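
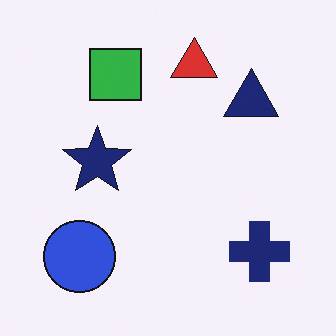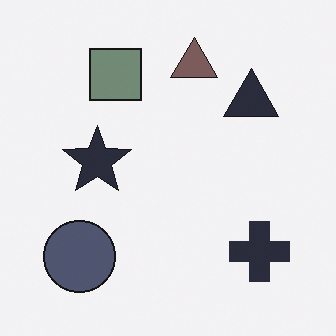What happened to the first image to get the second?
It was heavily desaturated.

All colors are more muted and greyish — a global saturation change.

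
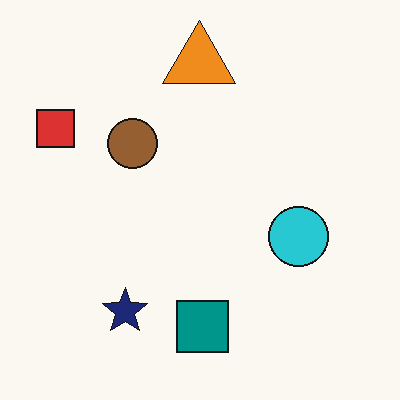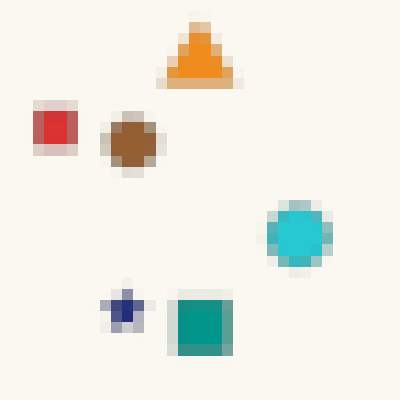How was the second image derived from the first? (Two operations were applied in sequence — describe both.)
Noticeably gaussian-blurred, then heavily pixelated into large blocks.

Shape edges and outlines are uniformly softened across the whole image. Shapes are reduced to large square blocks; fine edges and outlines are lost — a downscale-then-upscale (mosaic) effect.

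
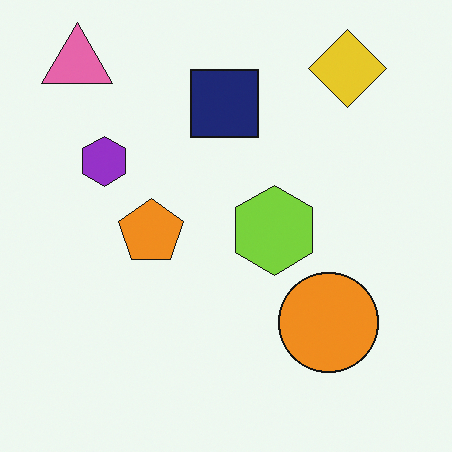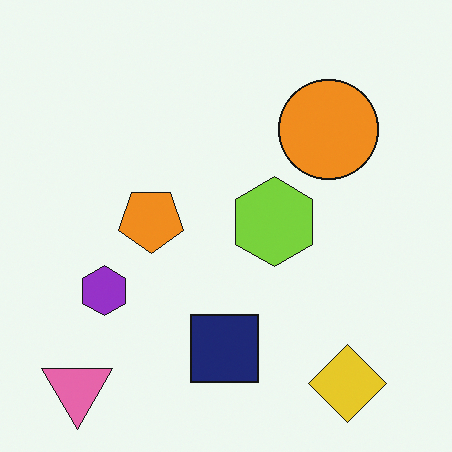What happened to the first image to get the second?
The image was flipped vertically (top ↔ bottom).

The pink triangle is in the top-left of the first image and the bottom-left of the second — shapes on opposite sides of the horizontal midline have swapped in a mirror flip.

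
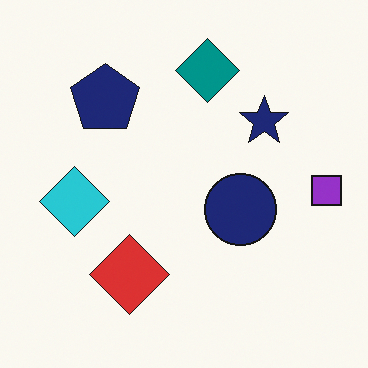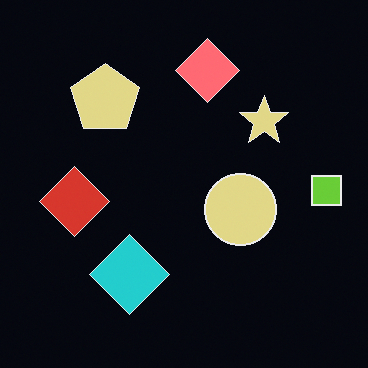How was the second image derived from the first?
It was color-inverted (negative).

The light background has become dark and every shape's color is its complement — a photographic negative.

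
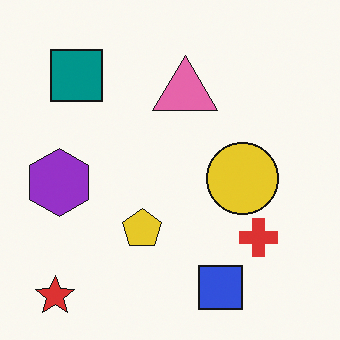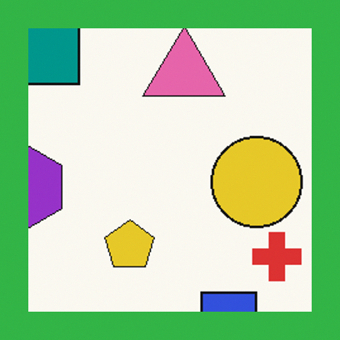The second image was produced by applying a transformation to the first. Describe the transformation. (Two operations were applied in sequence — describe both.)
The image was cropped to a modestly smaller region and rescaled, then framed with a green border.

The visible shapes are larger and the field of view is narrower; shapes near the original edges may be partly or wholly outside the frame — a crop-and-rescale. A solid green frame runs around the edge of the second image, with the content slightly shrunk inside it.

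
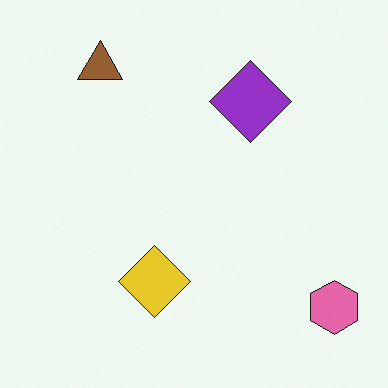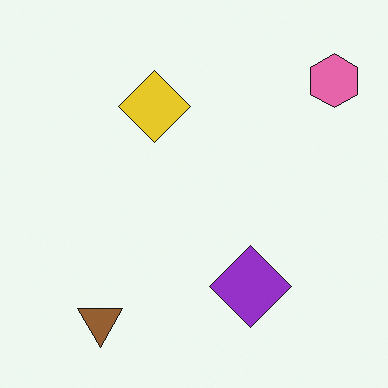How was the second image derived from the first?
The transformation is: flipped vertically (top ↔ bottom).

The brown triangle is in the top-left of the first image and the bottom-left of the second — shapes on opposite sides of the horizontal midline have swapped in a mirror flip.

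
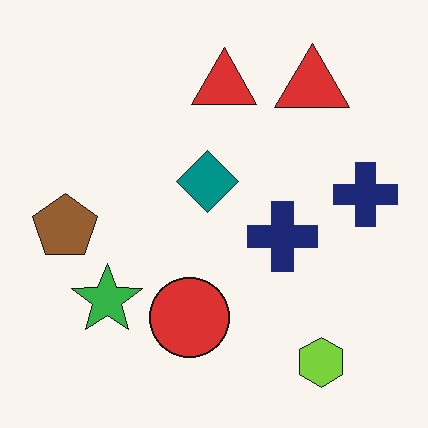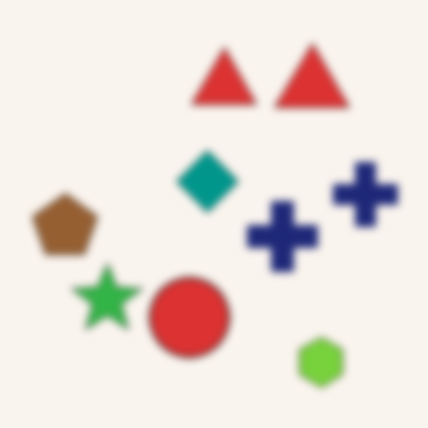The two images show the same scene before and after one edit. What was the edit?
The transformation is: moderately blurred.

Shape edges and outlines are uniformly softened across the whole image.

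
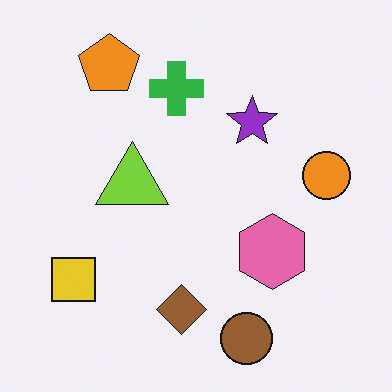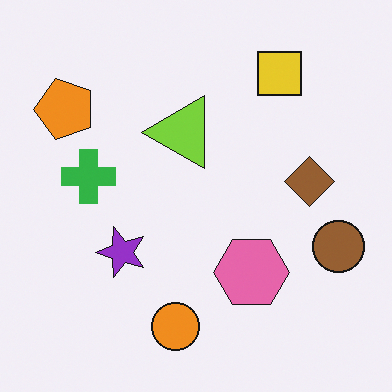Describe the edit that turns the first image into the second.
The transformation is: transposed (reflected across the top-left ↔ bottom-right diagonal).

Shapes have swapped their row and column positions — what was in the top-right is now in the bottom-left — a diagonal reflection.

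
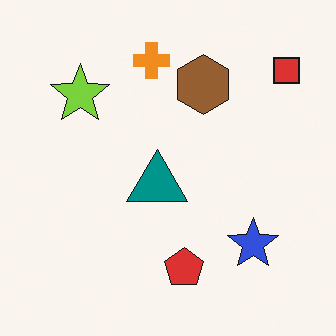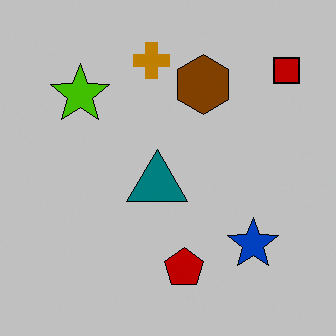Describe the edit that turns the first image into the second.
The second image is the first aggressively posterized.

Each flat color has snapped to a coarser quantized level — most visibly, the near-white background has dropped to a flat grey.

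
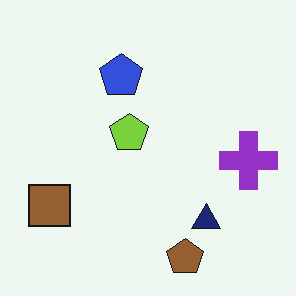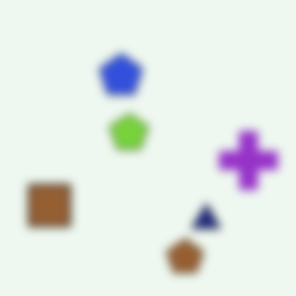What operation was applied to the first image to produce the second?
This is the original image moderately blurred.

Shape edges and outlines are uniformly softened across the whole image.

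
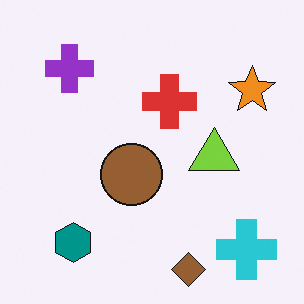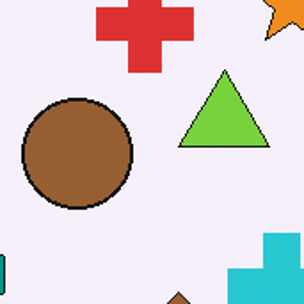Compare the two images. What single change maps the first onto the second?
The transformation is: cropped tightly and scaled back up.

The visible shapes are larger and the field of view is narrower; shapes near the original edges may be partly or wholly outside the frame — a crop-and-rescale.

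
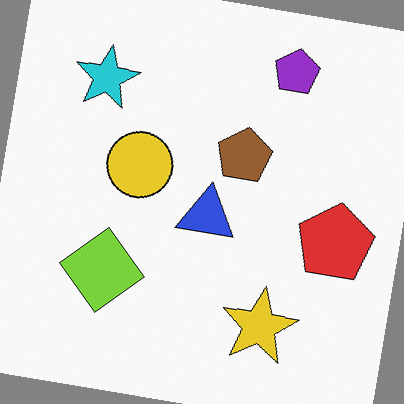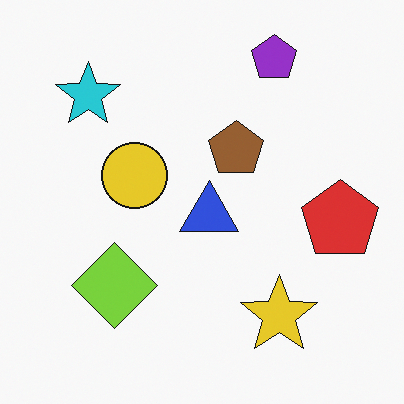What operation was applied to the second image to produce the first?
The image was rotated clockwise by a few degrees.

Every shape is tilted by the same angle and the image corners show triangular fill wedges — a whole-image rotation by a non-right angle.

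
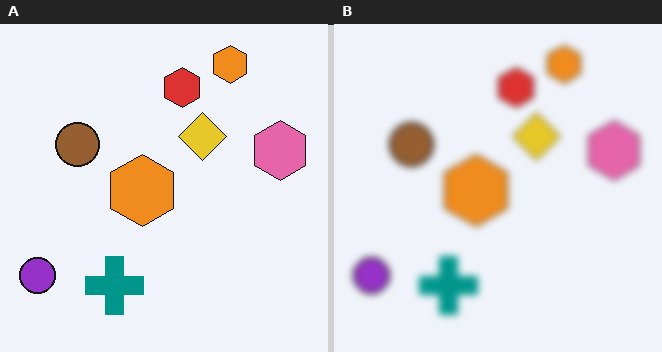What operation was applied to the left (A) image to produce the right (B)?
This is the original image moderately blurred.

Shape edges and outlines are uniformly softened across the whole image.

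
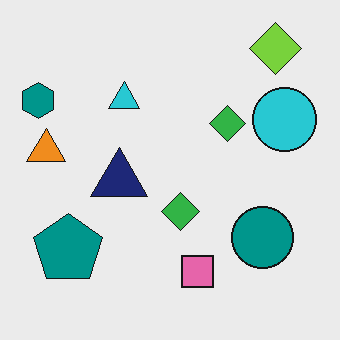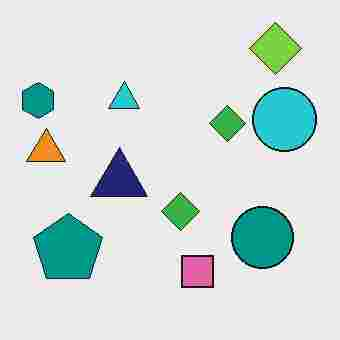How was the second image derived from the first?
It was degraded with heavy JPEG compression.

Blocky 8×8 compression artifacts appear around shape edges and the flat background shows ringing — characteristic JPEG degradation.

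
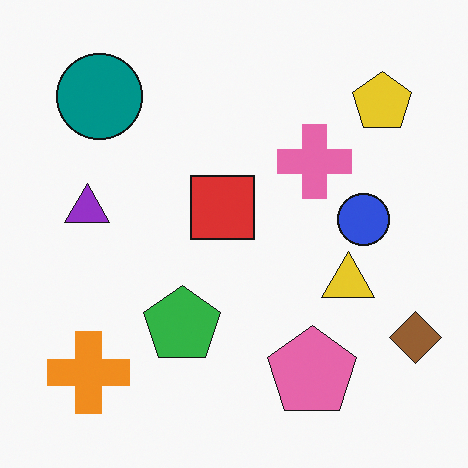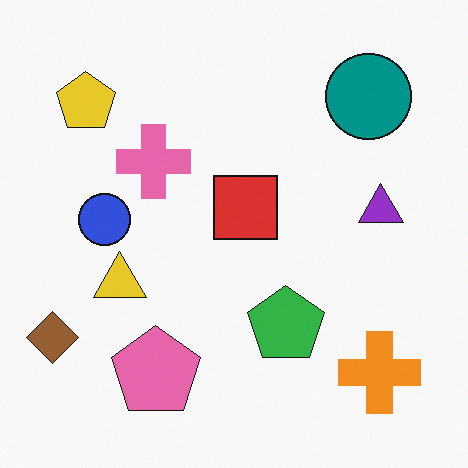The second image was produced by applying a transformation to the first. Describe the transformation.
The transformation is: flipped horizontally (left ↔ right).

The brown diamond is in the bottom-right of the first image and the bottom-left of the second — shapes on opposite sides of the vertical midline have swapped in a mirror flip.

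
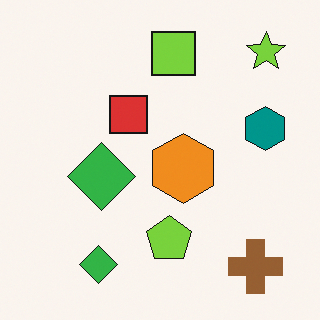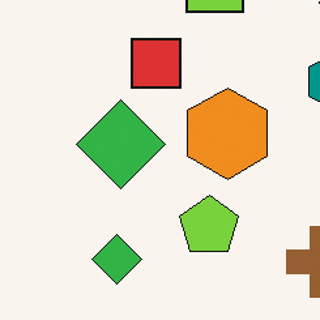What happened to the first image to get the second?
It was cropped to a modestly smaller region and rescaled.

The visible shapes are larger and the field of view is narrower; shapes near the original edges may be partly or wholly outside the frame — a crop-and-rescale.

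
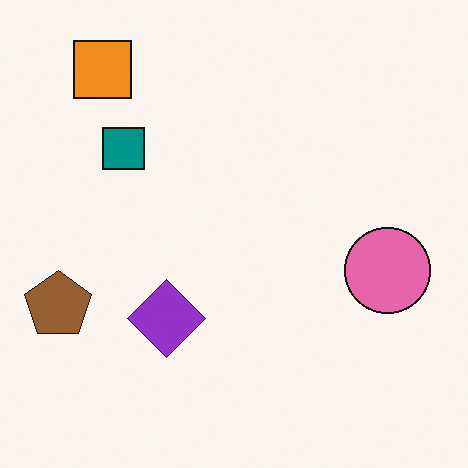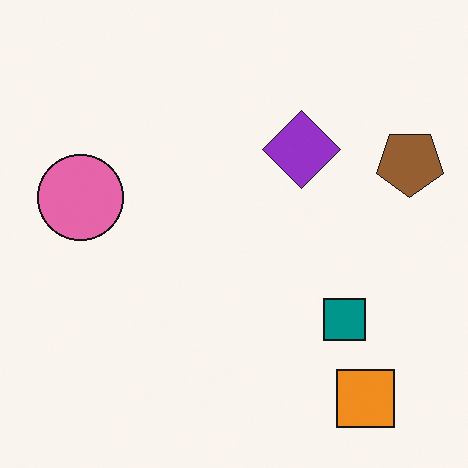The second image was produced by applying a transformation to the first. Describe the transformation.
It was rotated 180°.

The orange square sits in the top-left of the first image and the bottom-right of the second — consistent with a whole-image 180° rotation.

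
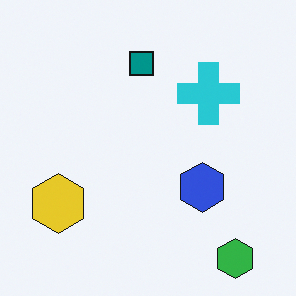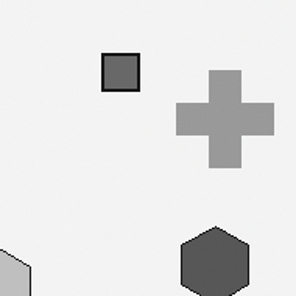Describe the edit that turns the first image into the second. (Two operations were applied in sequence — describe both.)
The transformation is: cropped slightly and scaled back up, then converted to grayscale.

The visible shapes are larger and the field of view is narrower; shapes near the original edges may be partly or wholly outside the frame — a crop-and-rescale. All color is removed — every shape is now a shade of grey.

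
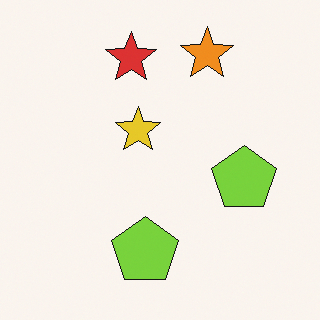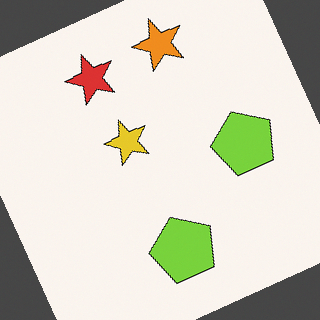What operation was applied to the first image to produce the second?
It was rotated counter-clockwise by a clearly visible amount.

Every shape is tilted by the same angle and the image corners show triangular fill wedges — a whole-image rotation by a non-right angle.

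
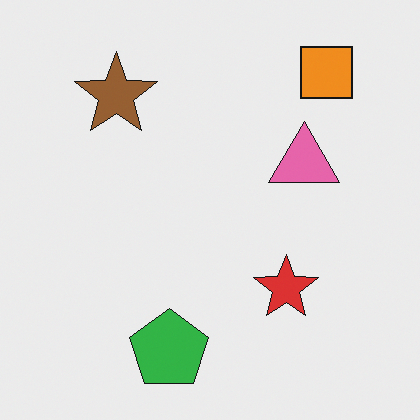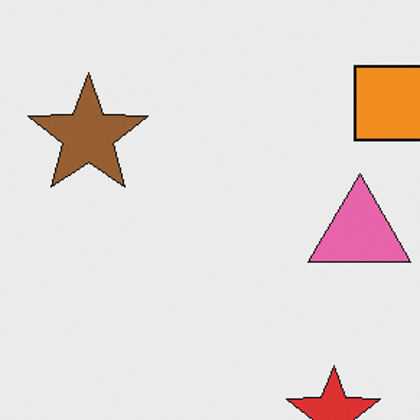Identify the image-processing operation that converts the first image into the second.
The transformation is: cropped to a modestly smaller region and rescaled.

The visible shapes are larger and the field of view is narrower; shapes near the original edges may be partly or wholly outside the frame — a crop-and-rescale.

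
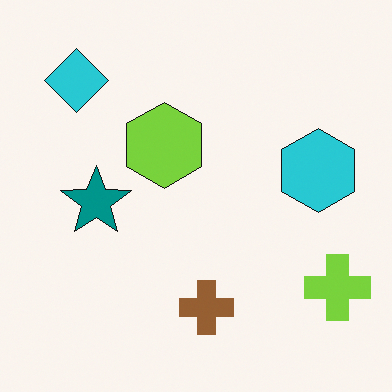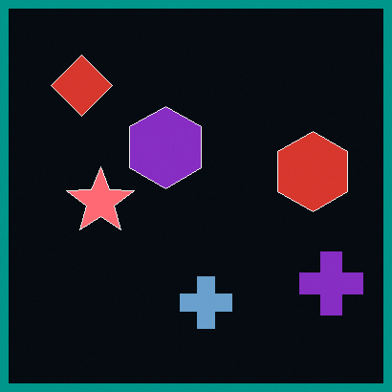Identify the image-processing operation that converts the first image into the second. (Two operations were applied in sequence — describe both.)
It was color-inverted (negative), then framed with a teal border.

The light background has become dark and every shape's color is its complement — a photographic negative. A solid teal frame runs around the edge of the second image, with the content slightly shrunk inside it.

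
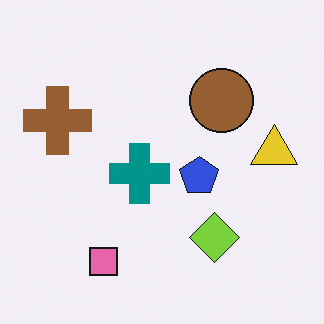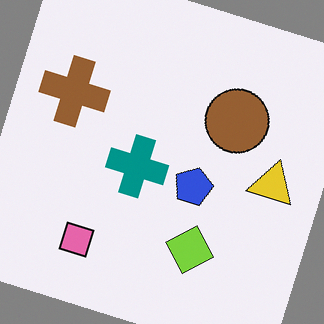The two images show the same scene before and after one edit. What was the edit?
Rotated clockwise by a clearly visible amount.

Every shape is tilted by the same angle and the image corners show triangular fill wedges — a whole-image rotation by a non-right angle.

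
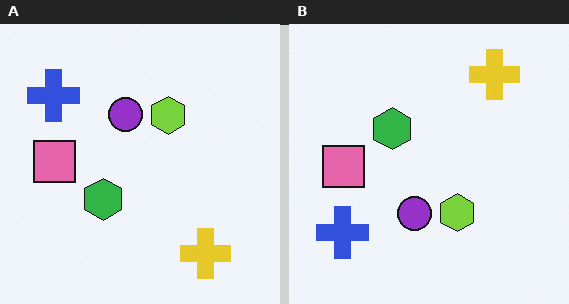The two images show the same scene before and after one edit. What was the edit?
The image was flipped vertically (top ↔ bottom).

The yellow cross is in the bottom-right of the left (A) image and the top-right of the right (B) — shapes on opposite sides of the horizontal midline have swapped in a mirror flip.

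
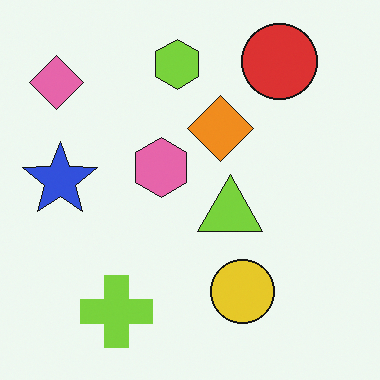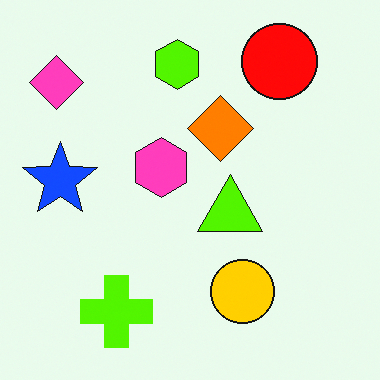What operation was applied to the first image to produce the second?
The image was heavily oversaturated.

All colors are more vivid — a global saturation change.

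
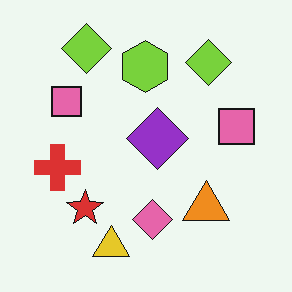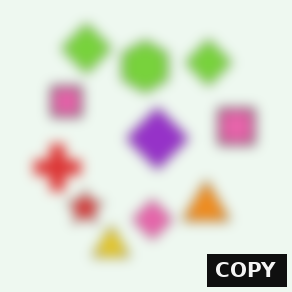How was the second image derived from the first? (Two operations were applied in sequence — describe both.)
This is the original image heavily blurred, then watermarked with the text "COPY" in the lower-right corner.

Shape edges and outlines are uniformly softened across the whole image. A dark label reading "COPY" appears in the lower-right corner.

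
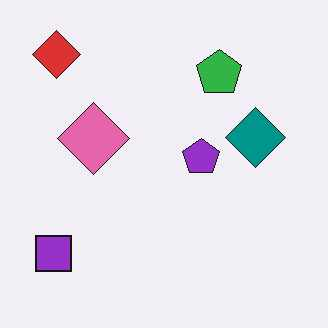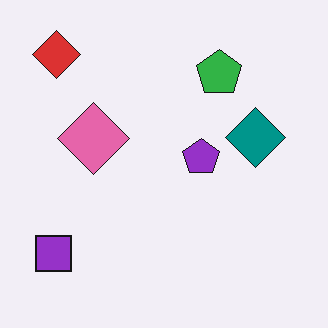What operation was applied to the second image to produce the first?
It was given moderate JPEG compression.

Blocky 8×8 compression artifacts appear around shape edges and the flat background shows ringing — characteristic JPEG degradation.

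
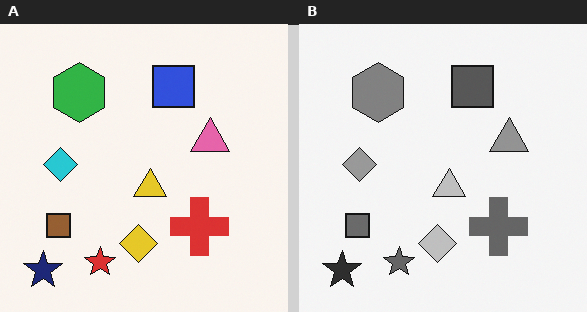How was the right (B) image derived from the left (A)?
The image was converted to grayscale.

All color is removed — every shape is now a shade of grey.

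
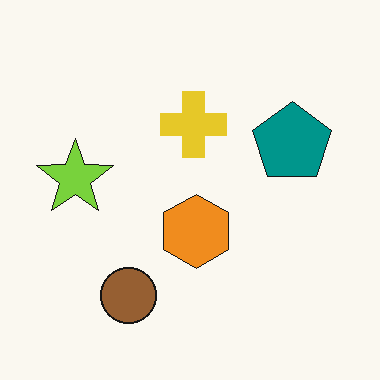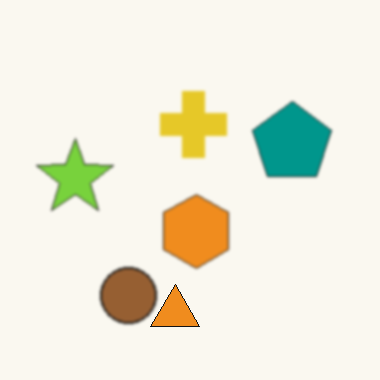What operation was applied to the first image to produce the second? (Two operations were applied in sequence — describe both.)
The transformation is: given a subtle gaussian blur, then overlaid with an additional orange triangle.

Shape edges and outlines are uniformly softened across the whole image. An orange triangle appears in the second image that is absent from the first.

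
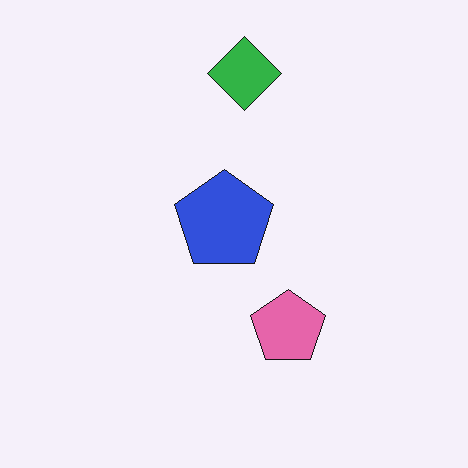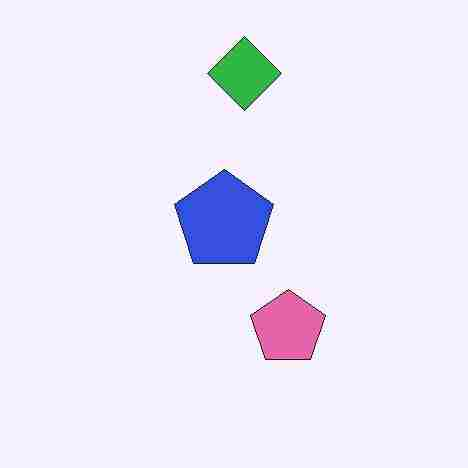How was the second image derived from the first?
The transformation is: heavily JPEG-compressed with obvious blocking artifacts.

Blocky 8×8 compression artifacts appear around shape edges and the flat background shows ringing — characteristic JPEG degradation.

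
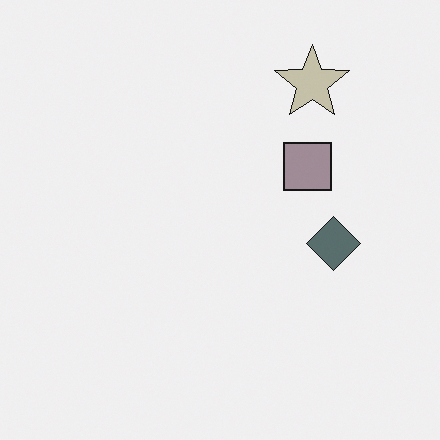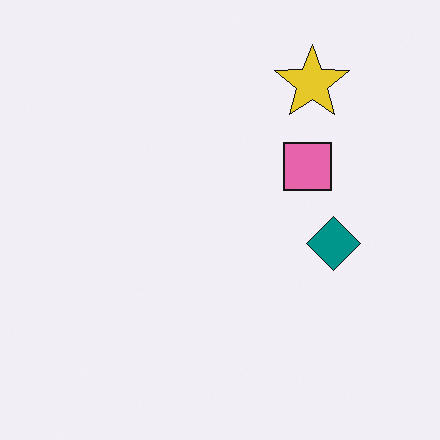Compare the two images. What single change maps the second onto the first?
The transformation is: heavily desaturated.

All colors are more muted and greyish — a global saturation change.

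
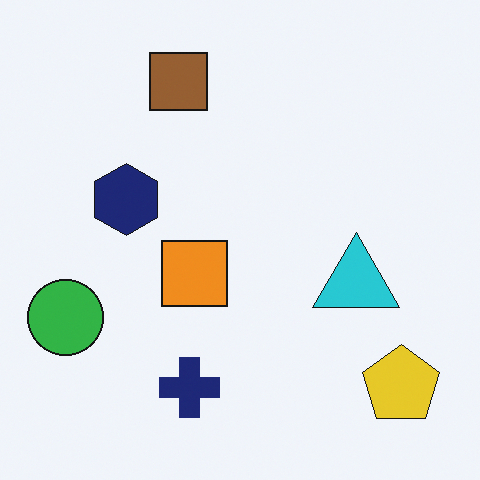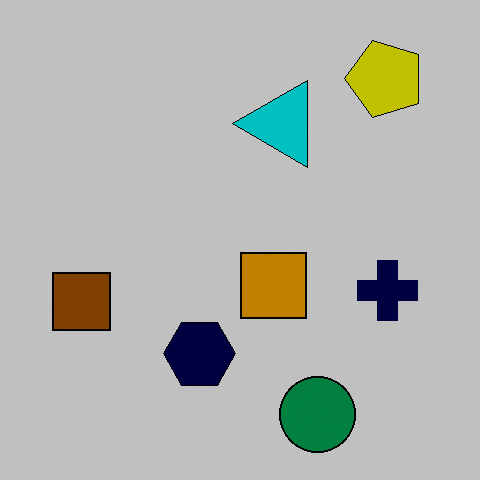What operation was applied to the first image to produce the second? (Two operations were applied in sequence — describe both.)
The image was heavily posterized to just a handful of flat colors, then rotated 90° counter-clockwise.

Each flat color has snapped to a coarser quantized level — most visibly, the near-white background has dropped to a flat grey. The yellow pentagon sits in the bottom-right of the first image and the top-right of the second — consistent with a whole-image 90° counter-clockwise rotation.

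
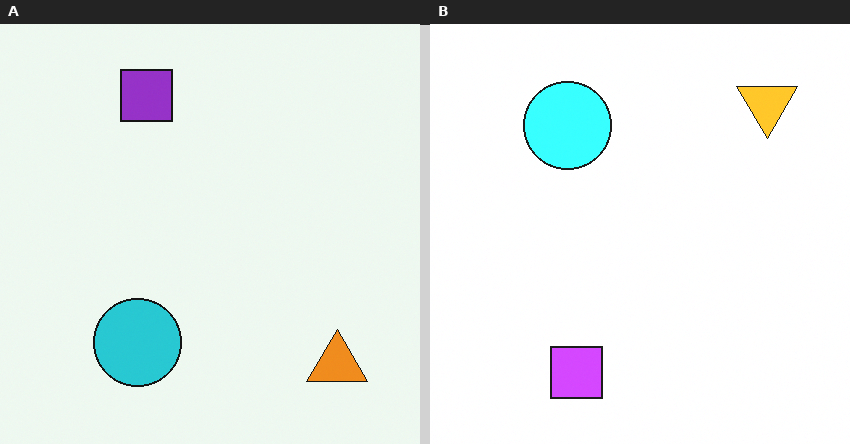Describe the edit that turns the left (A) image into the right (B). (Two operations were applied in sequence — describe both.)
The transformation is: substantially brightened, then flipped vertically (top ↔ bottom).

Every pixel — background and shapes alike — is uniformly brightened. The purple square is in the top of the left (A) image and the bottom of the right (B) — shapes on opposite sides of the horizontal midline have swapped in a mirror flip.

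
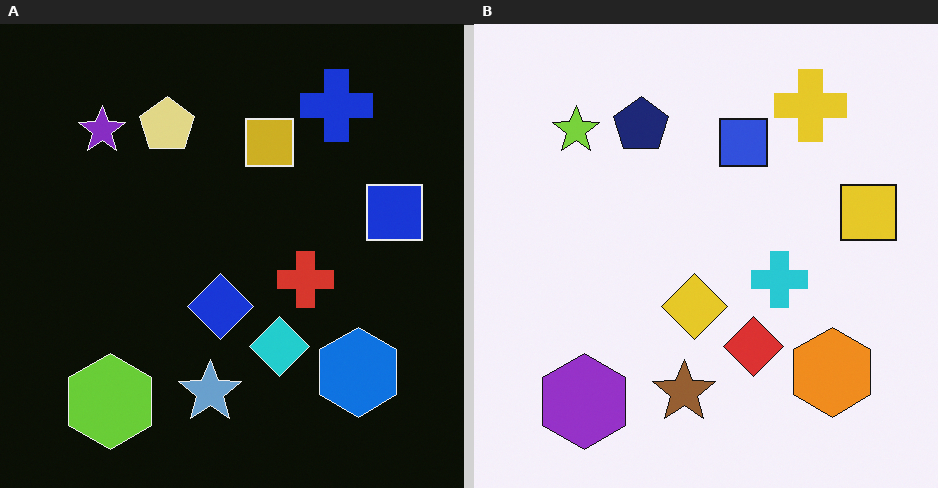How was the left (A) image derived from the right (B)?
Color-inverted (negative).

The light background has become dark and every shape's color is its complement — a photographic negative.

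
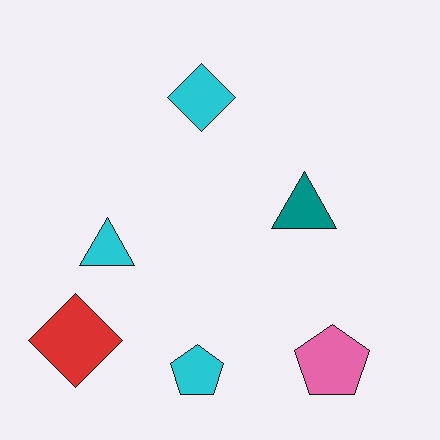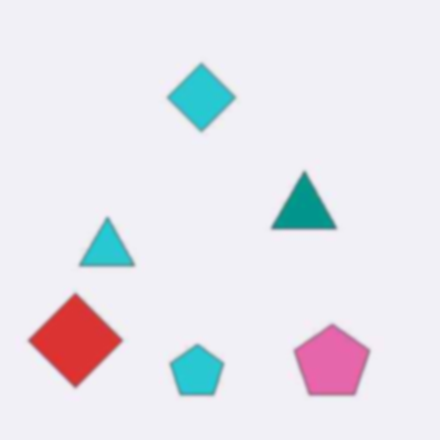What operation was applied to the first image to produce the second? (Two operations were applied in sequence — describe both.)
The second image is the first JPEG-compressed with visible artifacts, then given a subtle gaussian blur.

Blocky 8×8 compression artifacts appear around shape edges and the flat background shows ringing — characteristic JPEG degradation. Shape edges and outlines are uniformly softened across the whole image.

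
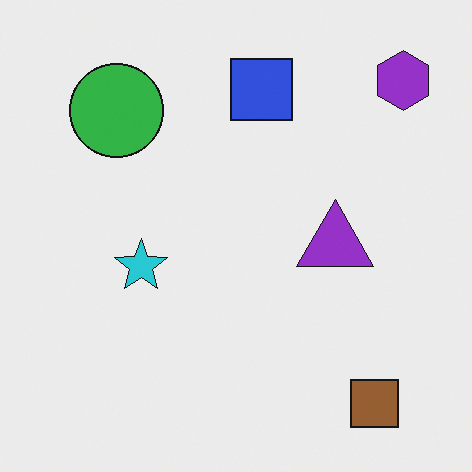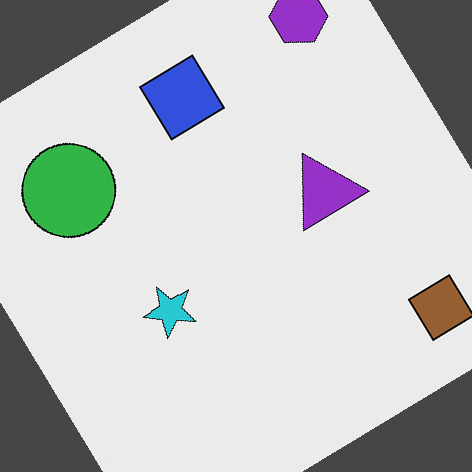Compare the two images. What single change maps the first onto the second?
The transformation is: rotated counter-clockwise by a large amount — several tens of degrees.

Every shape is tilted by the same angle and the image corners show triangular fill wedges — a whole-image rotation by a non-right angle.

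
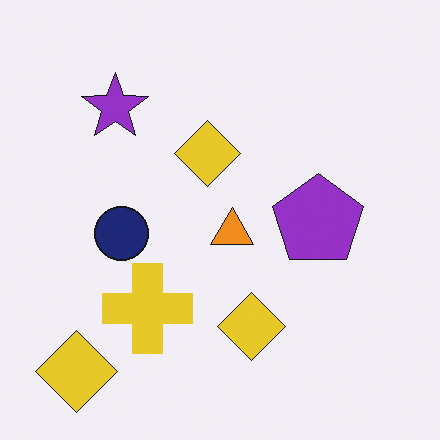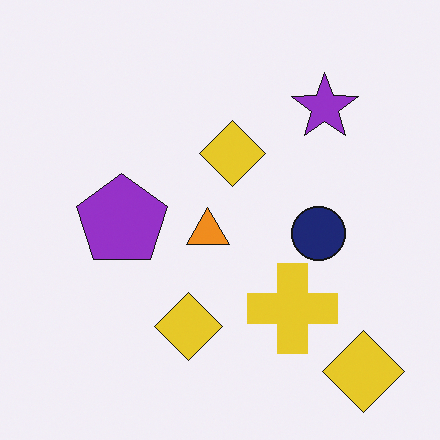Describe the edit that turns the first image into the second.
This is the original image flipped horizontally (left ↔ right).

The purple star is in the top-left of the first image and the top-right of the second — shapes on opposite sides of the vertical midline have swapped in a mirror flip.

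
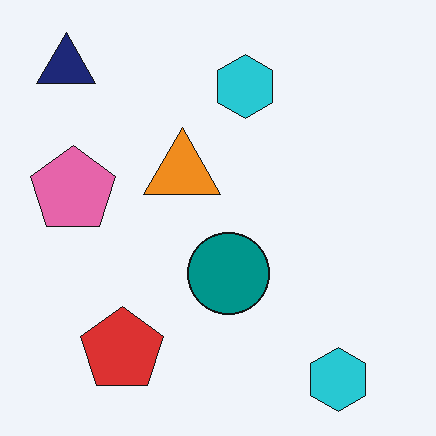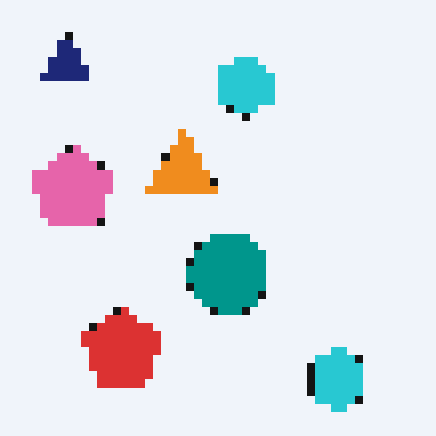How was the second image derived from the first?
The image was moderately pixelated.

Shapes are reduced to large square blocks; fine edges and outlines are lost — a downscale-then-upscale (mosaic) effect.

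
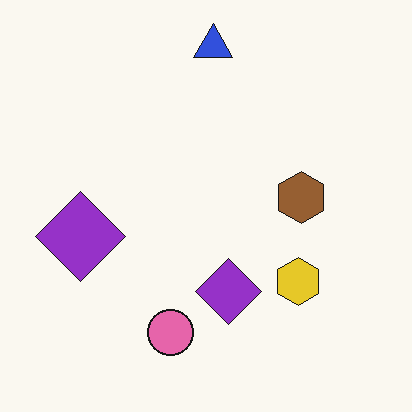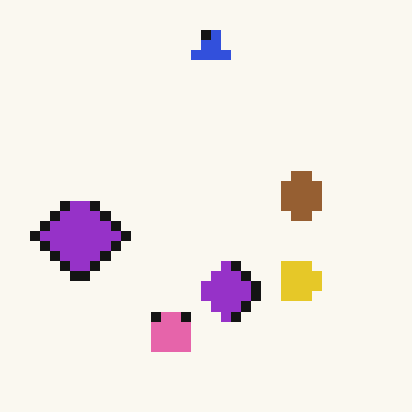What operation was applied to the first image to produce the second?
Coarsely pixelated.

Shapes are reduced to large square blocks; fine edges and outlines are lost — a downscale-then-upscale (mosaic) effect.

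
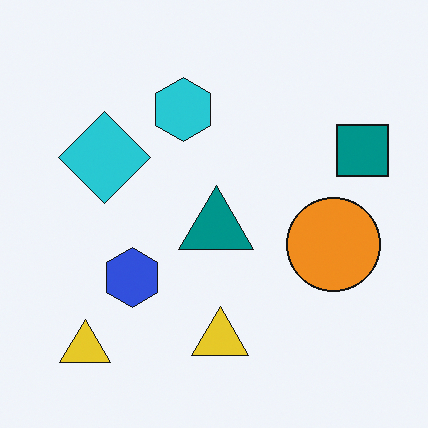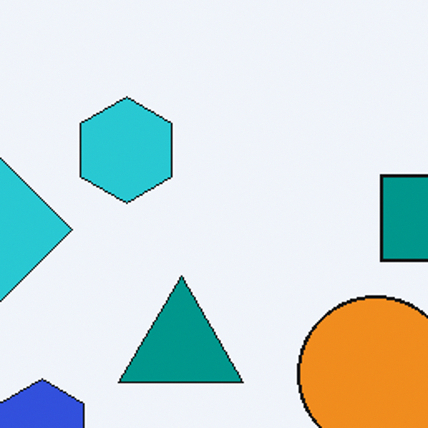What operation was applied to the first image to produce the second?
Cropped tightly and scaled back up.

The visible shapes are larger and the field of view is narrower; shapes near the original edges may be partly or wholly outside the frame — a crop-and-rescale.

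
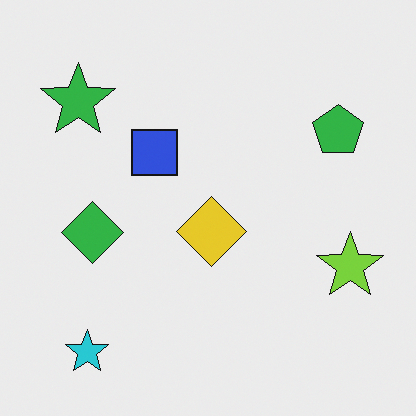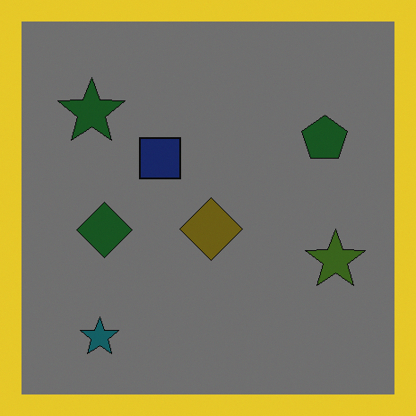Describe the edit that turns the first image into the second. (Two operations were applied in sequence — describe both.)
This is the original image substantially darkened, then framed with a yellow border.

Every pixel — background and shapes alike — is uniformly darkened. A solid yellow frame runs around the edge of the second image, with the content slightly shrunk inside it.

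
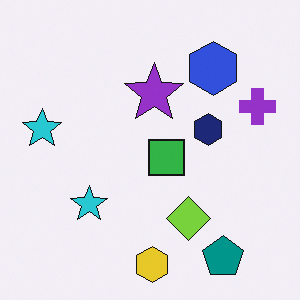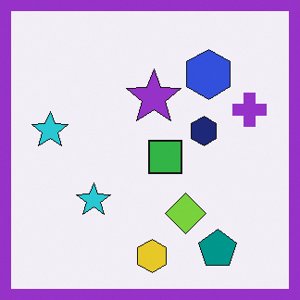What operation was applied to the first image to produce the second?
The transformation is: framed with a purple border.

A solid purple frame runs around the edge of the second image, with the content slightly shrunk inside it.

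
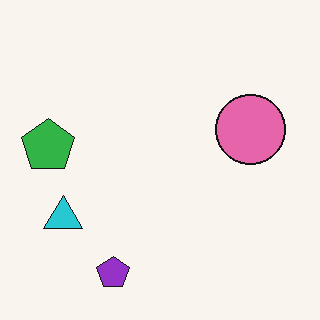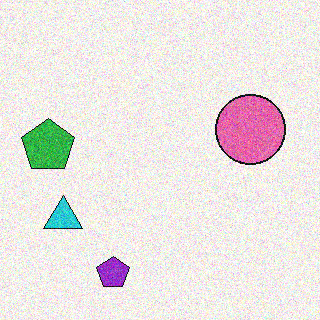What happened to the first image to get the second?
Degraded with moderate additive noise.

Random speckle covers the whole image, including the flat background.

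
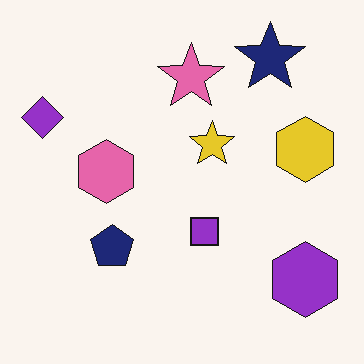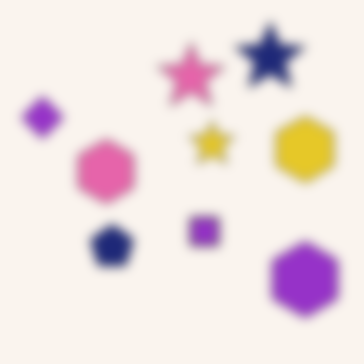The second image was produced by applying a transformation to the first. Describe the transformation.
The second image is the first heavily blurred.

Shape edges and outlines are uniformly softened across the whole image.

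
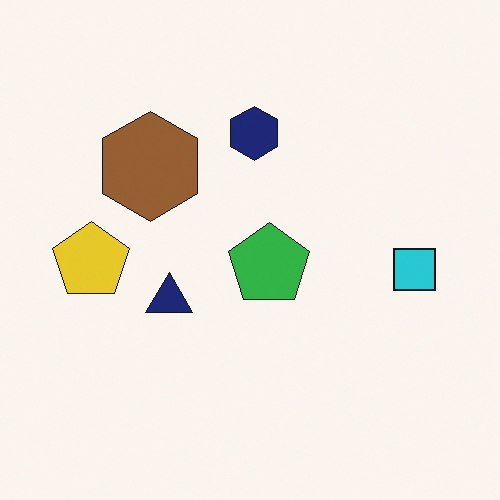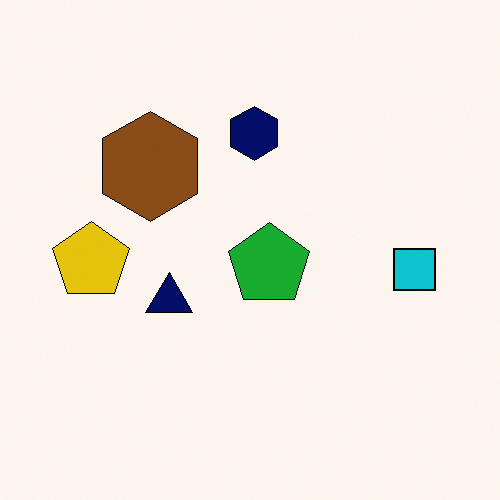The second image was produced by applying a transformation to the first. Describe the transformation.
This is the original image given slightly increased contrast.

Tones are pushed away from mid-grey across the whole image — a global contrast change.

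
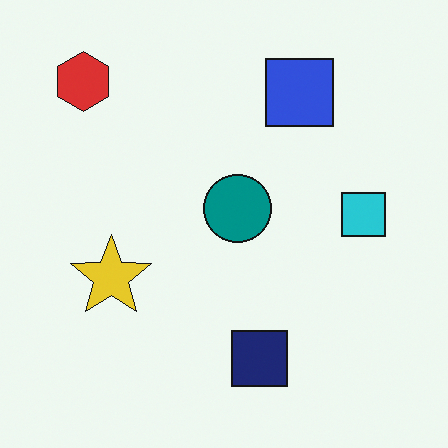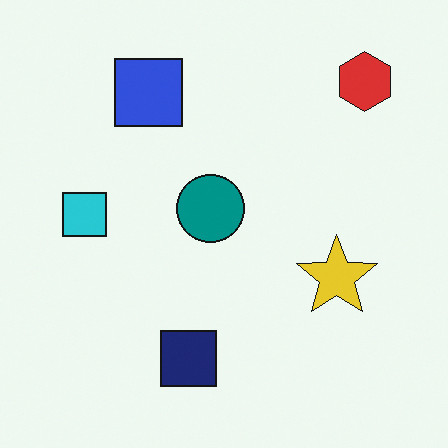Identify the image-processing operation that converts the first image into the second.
Flipped horizontally (left ↔ right).

The red hexagon is in the top-left of the first image and the top-right of the second — shapes on opposite sides of the vertical midline have swapped in a mirror flip.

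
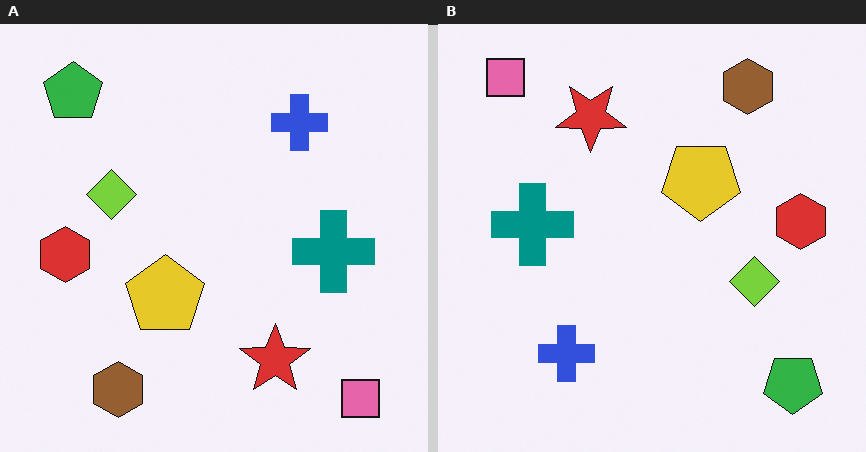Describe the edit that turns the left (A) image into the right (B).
The image was rotated 180°.

The pink square sits in the bottom-right of the left (A) image and the top-left of the right (B) — consistent with a whole-image 180° rotation.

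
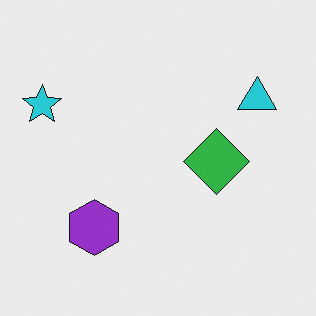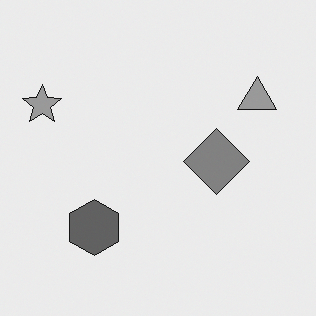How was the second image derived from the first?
Converted to grayscale.

All color is removed — every shape is now a shade of grey.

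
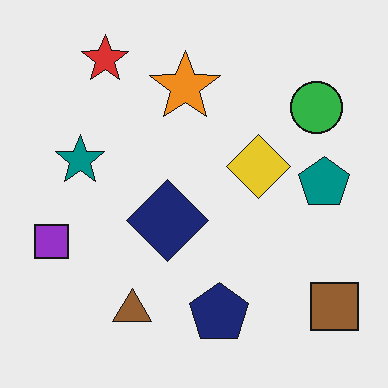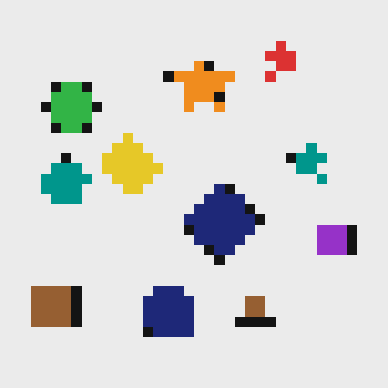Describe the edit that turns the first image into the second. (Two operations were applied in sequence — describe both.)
The second image is the first flipped horizontally (left ↔ right), then heavily pixelated into large blocks.

The purple square is in the left of the first image and the right of the second — shapes on opposite sides of the vertical midline have swapped in a mirror flip. Shapes are reduced to large square blocks; fine edges and outlines are lost — a downscale-then-upscale (mosaic) effect.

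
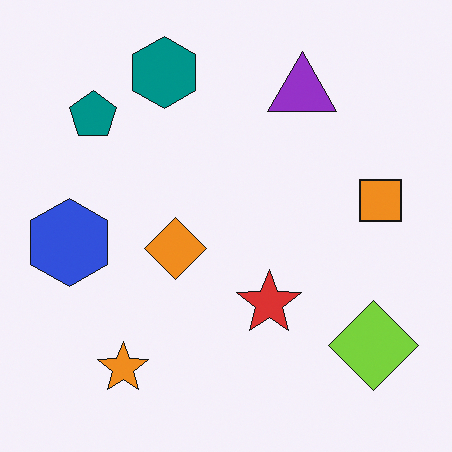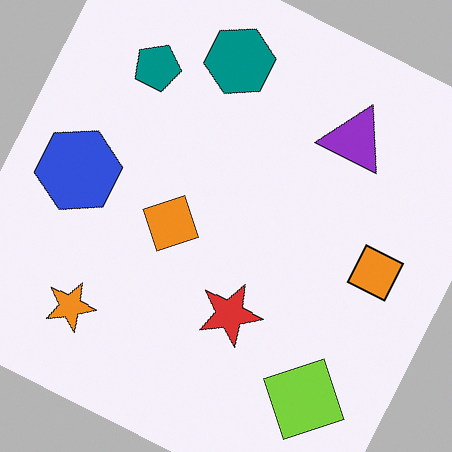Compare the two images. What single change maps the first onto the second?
The second image is the first rotated clockwise by a clearly visible amount.

Every shape is tilted by the same angle and the image corners show triangular fill wedges — a whole-image rotation by a non-right angle.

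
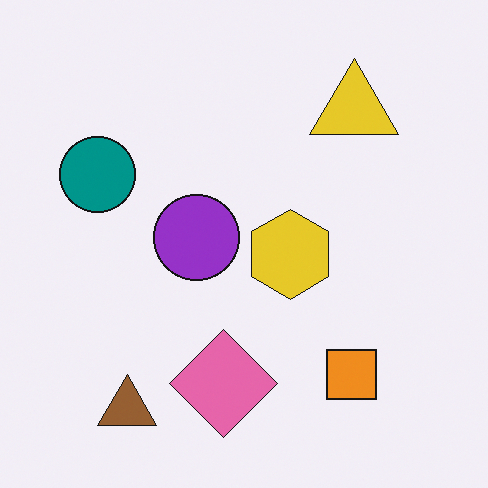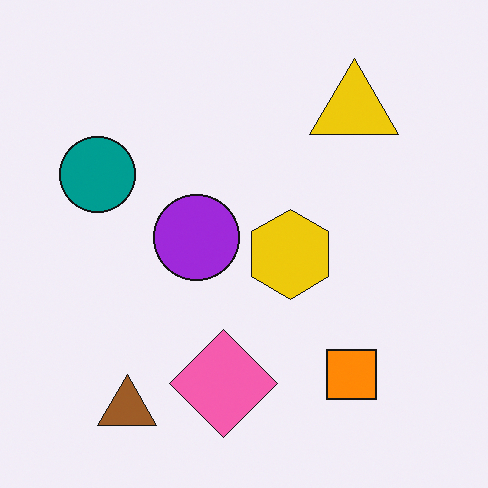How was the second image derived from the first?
It was slightly oversaturated.

All colors are more vivid — a global saturation change.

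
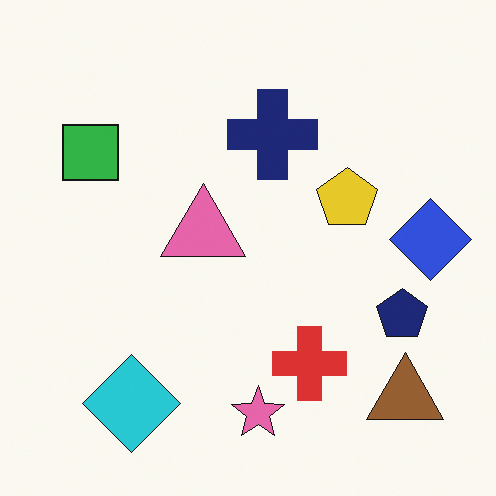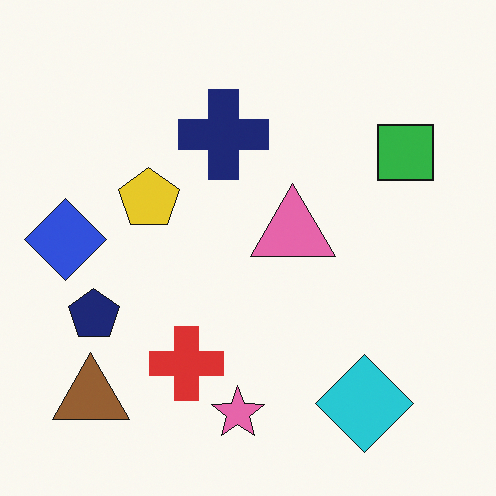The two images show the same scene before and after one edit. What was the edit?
Flipped horizontally (left ↔ right).

The blue diamond is in the right of the first image and the left of the second — shapes on opposite sides of the vertical midline have swapped in a mirror flip.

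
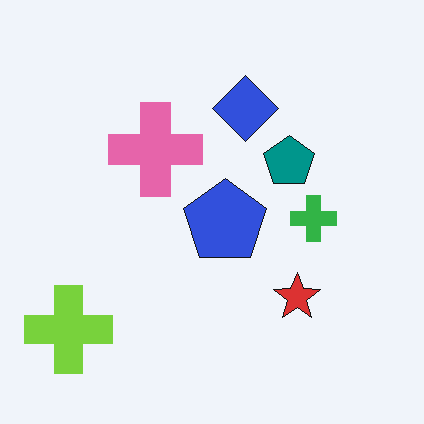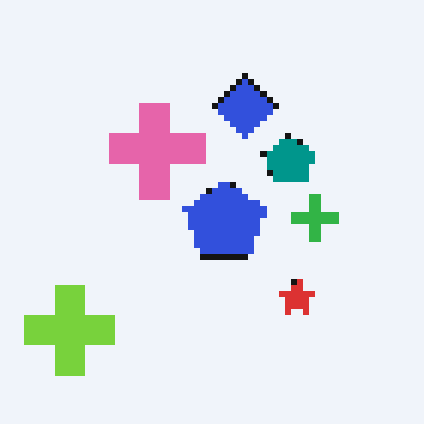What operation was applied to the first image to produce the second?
The image was pixelated into visible square blocks.

Shapes are reduced to large square blocks; fine edges and outlines are lost — a downscale-then-upscale (mosaic) effect.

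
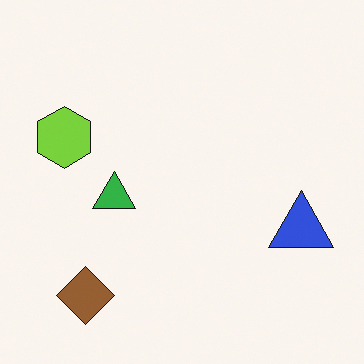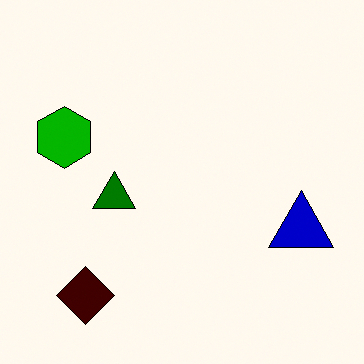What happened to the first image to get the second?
Boosted in contrast.

Tones are pushed away from mid-grey across the whole image — a global contrast change.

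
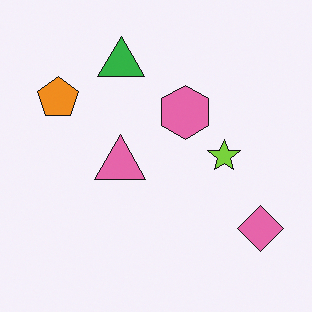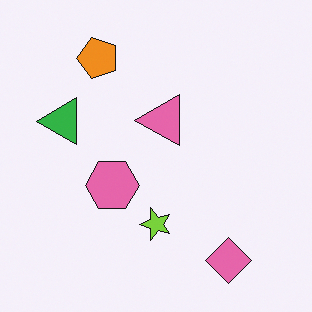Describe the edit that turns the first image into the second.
The image was transposed (reflected across the top-left ↔ bottom-right diagonal).

Shapes have swapped their row and column positions — what was in the top-right is now in the bottom-left — a diagonal reflection.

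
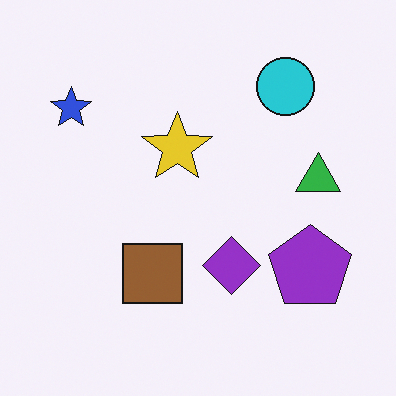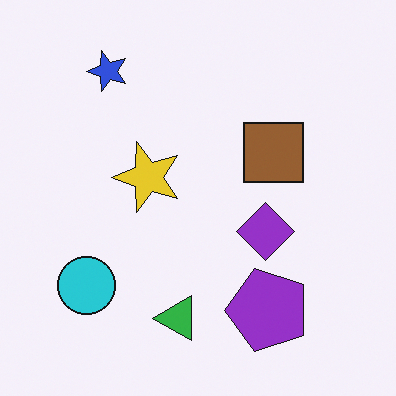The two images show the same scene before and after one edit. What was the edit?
The image was transposed (reflected across the top-left ↔ bottom-right diagonal).

Shapes have swapped their row and column positions — what was in the top-right is now in the bottom-left — a diagonal reflection.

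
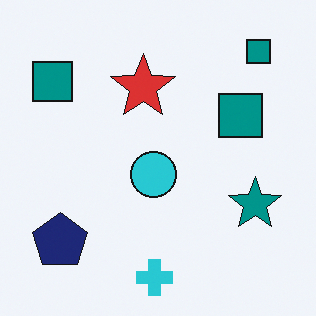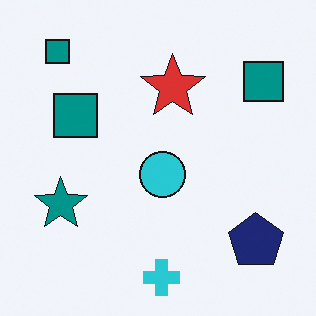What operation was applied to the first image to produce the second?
Flipped horizontally (left ↔ right).

The navy pentagon is in the bottom-left of the first image and the bottom-right of the second — shapes on opposite sides of the vertical midline have swapped in a mirror flip.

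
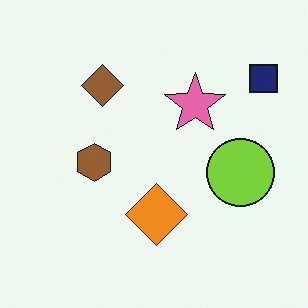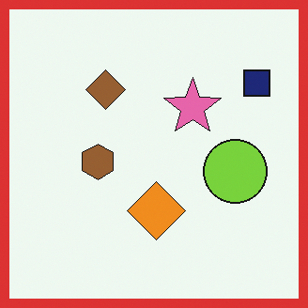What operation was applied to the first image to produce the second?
The image was framed with a red border.

A solid red frame runs around the edge of the second image, with the content slightly shrunk inside it.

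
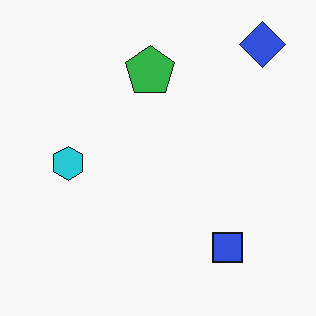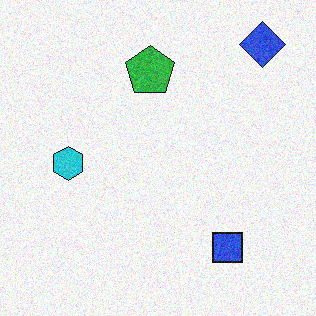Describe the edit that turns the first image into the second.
It was degraded with moderate additive noise.

Random speckle covers the whole image, including the flat background.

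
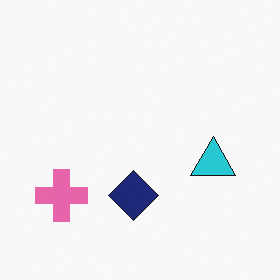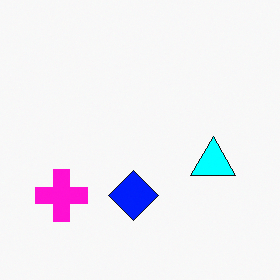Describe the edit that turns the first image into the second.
The transformation is: heavily oversaturated.

All colors are more vivid — a global saturation change.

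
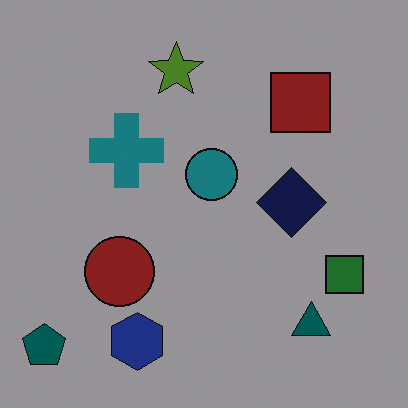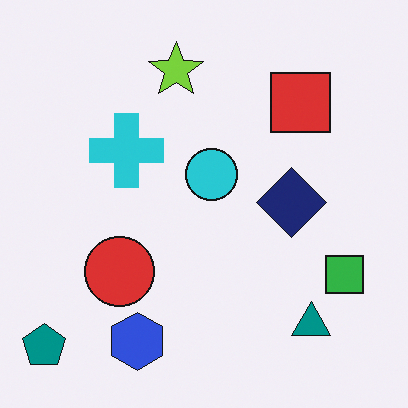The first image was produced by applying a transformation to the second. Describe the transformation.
It was darkened a lot.

Every pixel — background and shapes alike — is uniformly darkened.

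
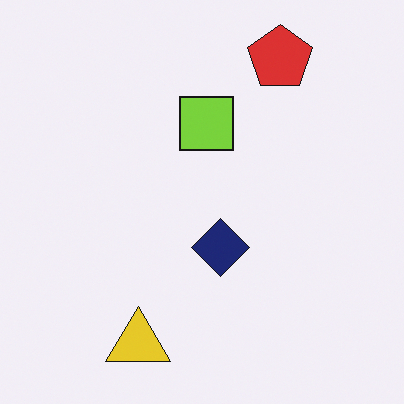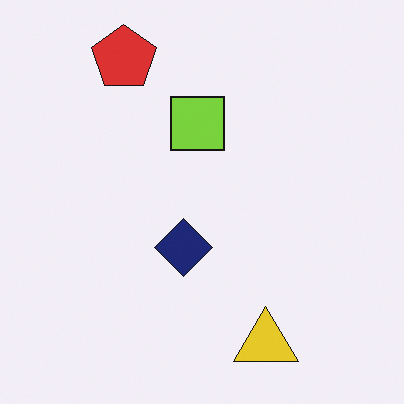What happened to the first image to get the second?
The second image is the first flipped horizontally (left ↔ right).

The red pentagon is in the top-right of the first image and the top-left of the second — shapes on opposite sides of the vertical midline have swapped in a mirror flip.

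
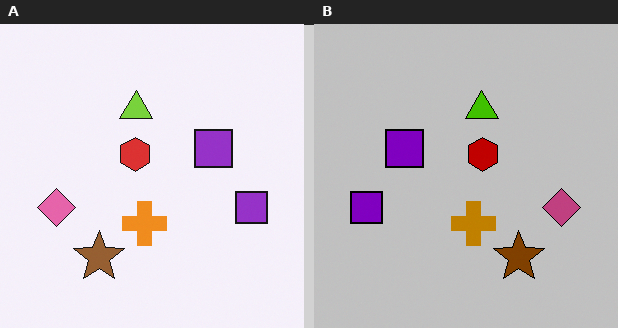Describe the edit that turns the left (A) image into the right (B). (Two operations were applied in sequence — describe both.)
Flipped horizontally (left ↔ right), then aggressively posterized.

The pink diamond is in the left of the left (A) image and the right of the right (B) — shapes on opposite sides of the vertical midline have swapped in a mirror flip. Each flat color has snapped to a coarser quantized level — most visibly, the near-white background has dropped to a flat grey.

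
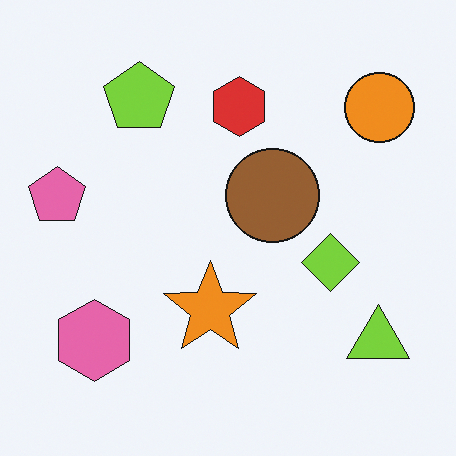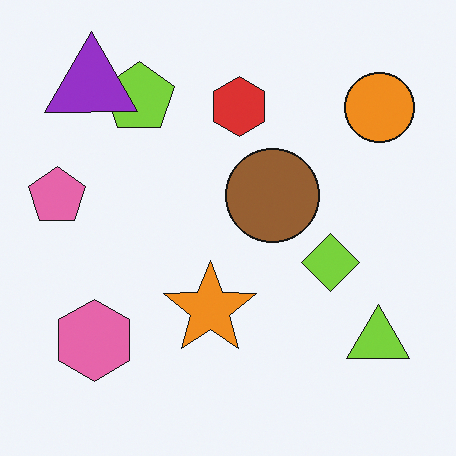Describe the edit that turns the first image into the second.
The second image is the first overlaid with an additional purple triangle.

A purple triangle appears in the second image that is absent from the first.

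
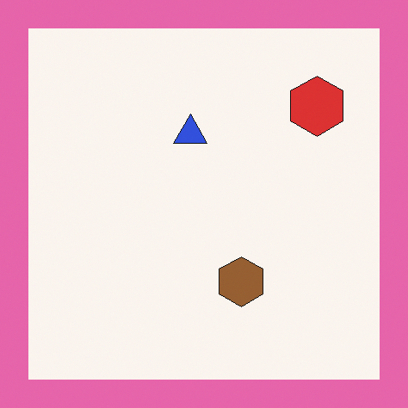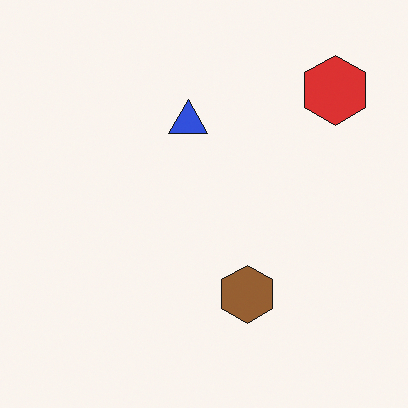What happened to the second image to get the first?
The image was framed with a pink border.

A solid pink frame runs around the edge of the first image, with the content slightly shrunk inside it.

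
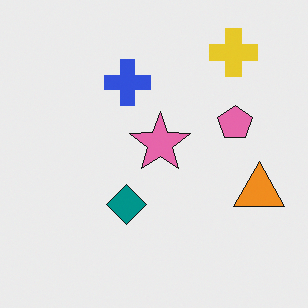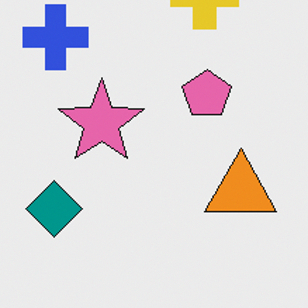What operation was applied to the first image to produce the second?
The transformation is: cropped to a modestly smaller region and rescaled.

The visible shapes are larger and the field of view is narrower; shapes near the original edges may be partly or wholly outside the frame — a crop-and-rescale.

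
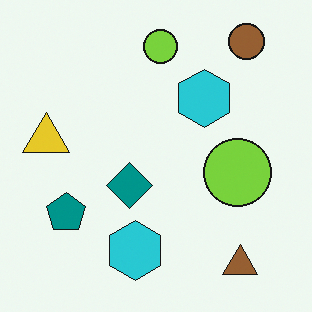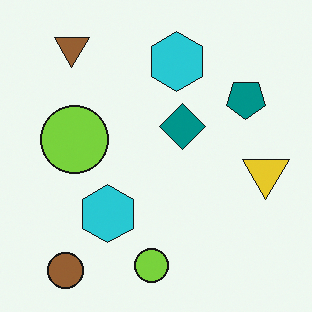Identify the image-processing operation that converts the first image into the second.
The second image is the first rotated 180°.

The brown circle sits in the top-right of the first image and the bottom-left of the second — consistent with a whole-image 180° rotation.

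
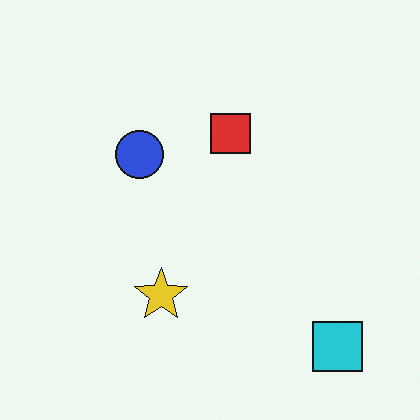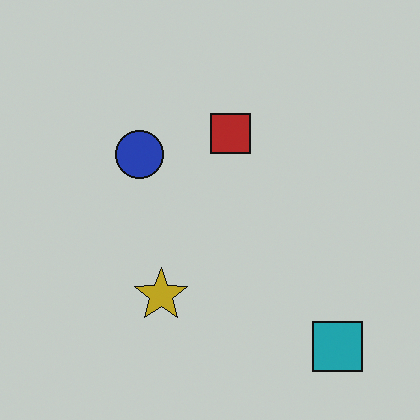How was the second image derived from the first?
This is the original image slightly darkened.

Every pixel — background and shapes alike — is uniformly darkened.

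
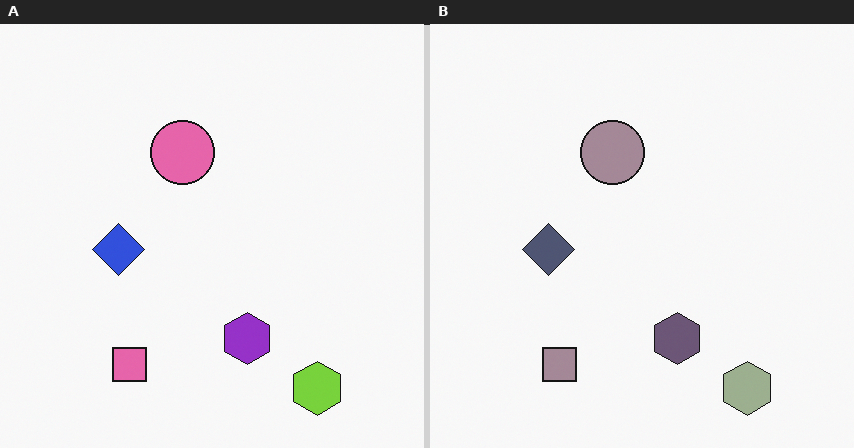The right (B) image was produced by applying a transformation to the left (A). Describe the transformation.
Heavily desaturated.

All colors are more muted and greyish — a global saturation change.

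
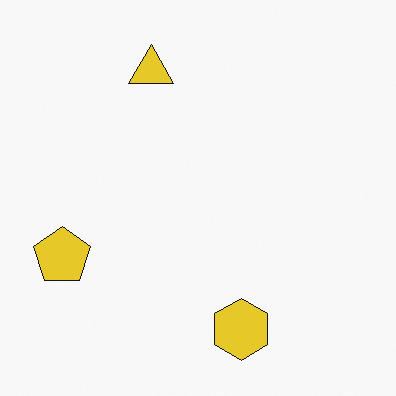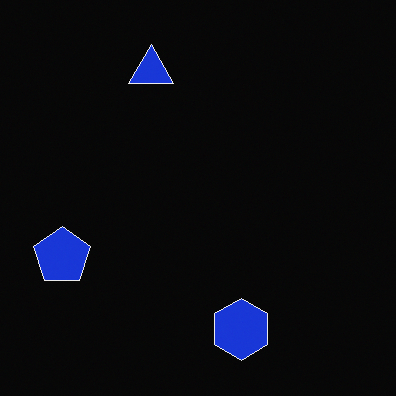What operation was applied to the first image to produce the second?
Color-inverted (negative).

The light background has become dark and every shape's color is its complement — a photographic negative.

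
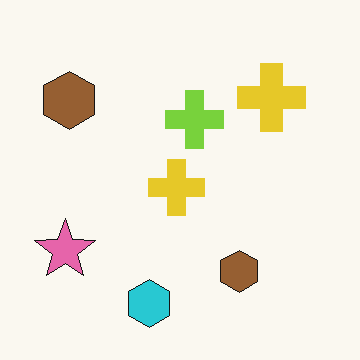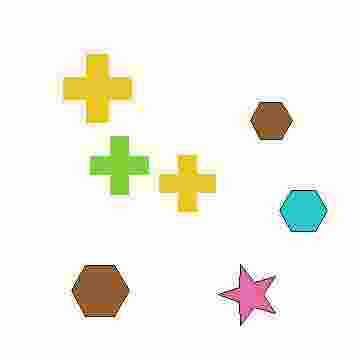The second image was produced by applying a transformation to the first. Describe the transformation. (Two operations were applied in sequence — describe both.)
Rotated 90° counter-clockwise, then degraded with heavy JPEG compression.

The pink star sits in the bottom-left of the first image and the bottom-right of the second — consistent with a whole-image 90° counter-clockwise rotation. Blocky 8×8 compression artifacts appear around shape edges and the flat background shows ringing — characteristic JPEG degradation.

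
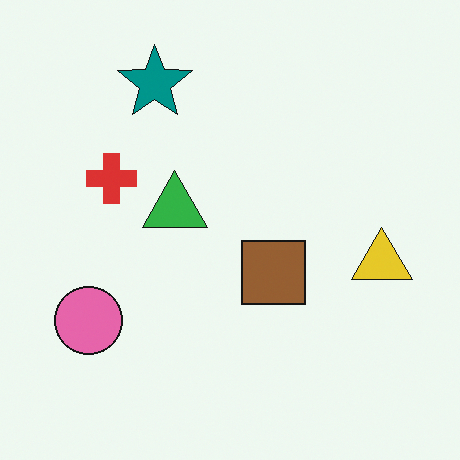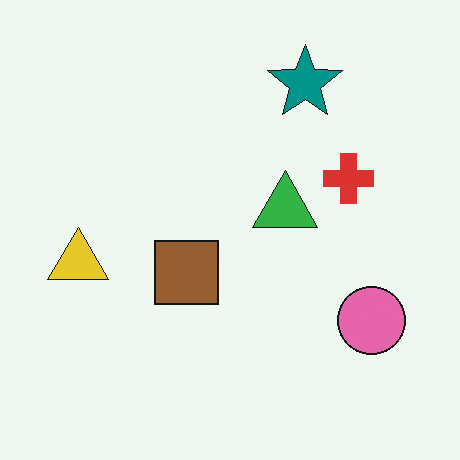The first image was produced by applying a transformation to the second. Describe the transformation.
The image was flipped horizontally (left ↔ right).

The yellow triangle is in the left of the second image and the right of the first — shapes on opposite sides of the vertical midline have swapped in a mirror flip.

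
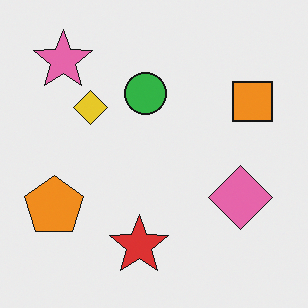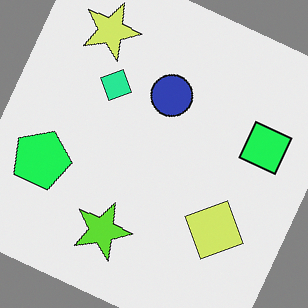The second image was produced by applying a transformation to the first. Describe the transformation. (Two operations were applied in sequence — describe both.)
The second image is the first rotated clockwise by a moderate amount, then hue-shifted noticeably.

Every shape is tilted by the same angle and the image corners show triangular fill wedges — a whole-image rotation by a non-right angle. Every shape's color has rotated by the same amount around the hue wheel — a uniform hue shift.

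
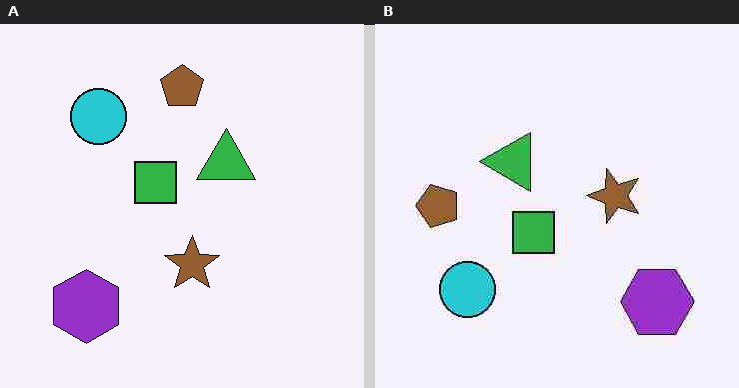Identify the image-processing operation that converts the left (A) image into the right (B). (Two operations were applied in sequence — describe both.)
Rotated 90° counter-clockwise, then degraded with heavy JPEG compression.

The purple hexagon sits in the bottom-left of the left (A) image and the bottom-right of the right (B) — consistent with a whole-image 90° counter-clockwise rotation. Blocky 8×8 compression artifacts appear around shape edges and the flat background shows ringing — characteristic JPEG degradation.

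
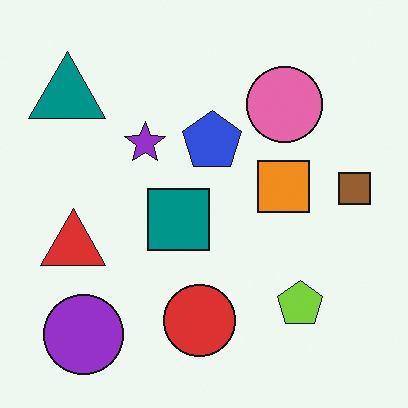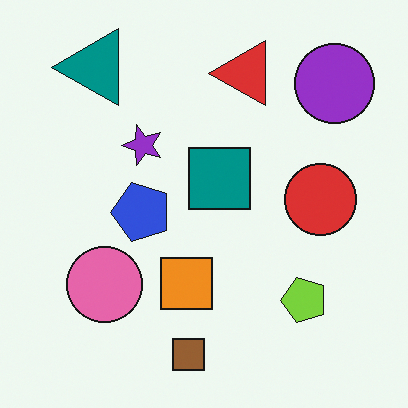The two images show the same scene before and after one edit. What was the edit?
The image was transposed (reflected across the top-left ↔ bottom-right diagonal).

Shapes have swapped their row and column positions — what was in the top-right is now in the bottom-left — a diagonal reflection.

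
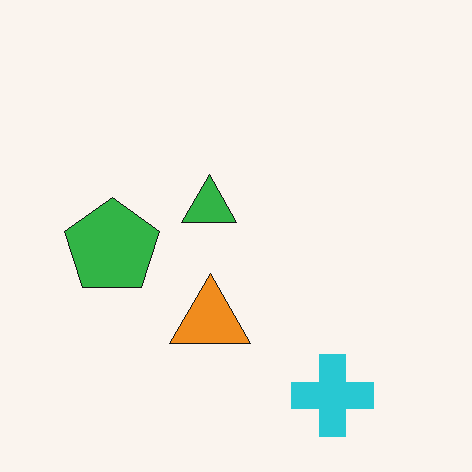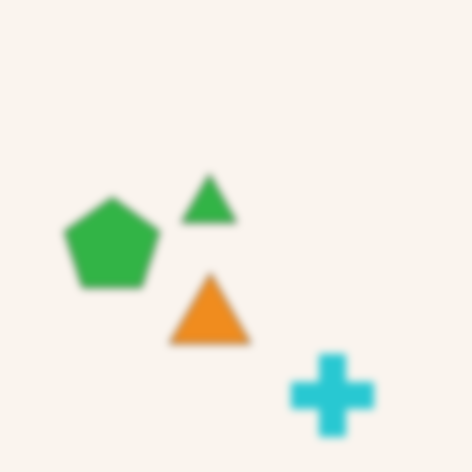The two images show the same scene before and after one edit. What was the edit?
Noticeably gaussian-blurred.

Shape edges and outlines are uniformly softened across the whole image.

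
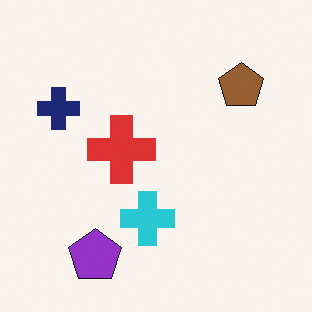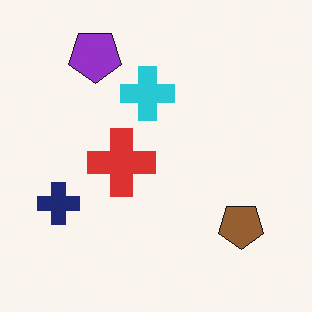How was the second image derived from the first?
Flipped vertically (top ↔ bottom).

The purple pentagon is in the bottom-left of the first image and the top-left of the second — shapes on opposite sides of the horizontal midline have swapped in a mirror flip.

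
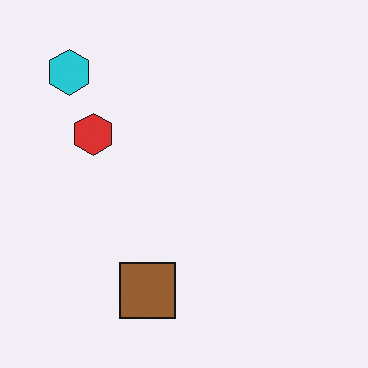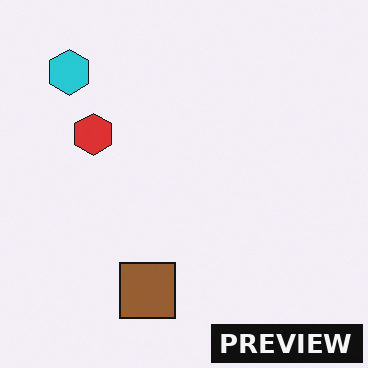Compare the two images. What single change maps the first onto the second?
The second image is the first watermarked with the text "PREVIEW" in the lower-right corner.

A dark label reading "PREVIEW" appears in the lower-right corner.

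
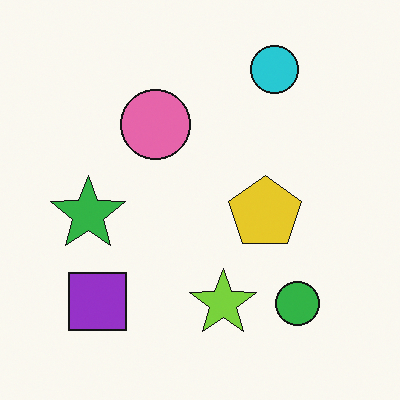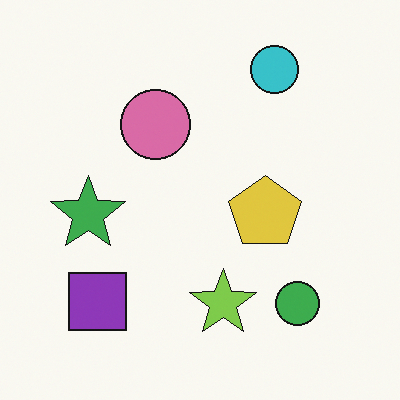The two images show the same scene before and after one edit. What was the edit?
The image was slightly desaturated.

All colors are more muted and greyish — a global saturation change.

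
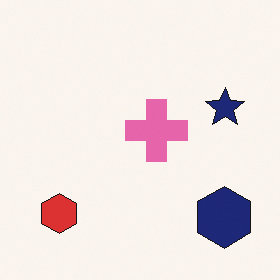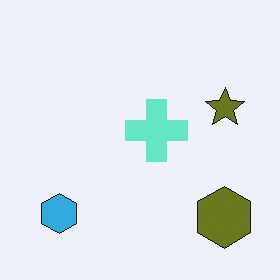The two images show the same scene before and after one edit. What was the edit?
Hue-shifted by a large amount.

Every shape's color has rotated by the same amount around the hue wheel — a uniform hue shift.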